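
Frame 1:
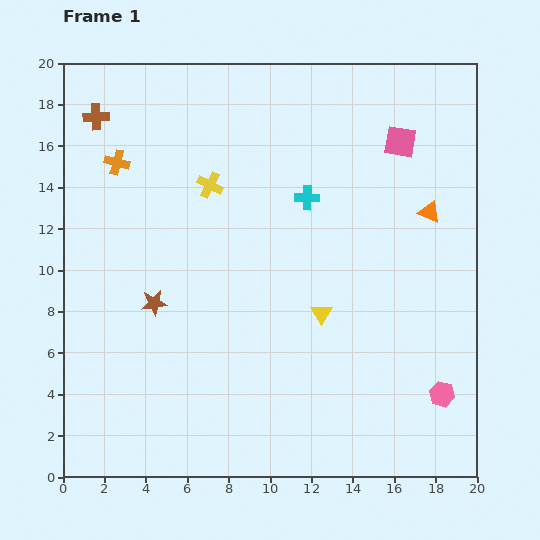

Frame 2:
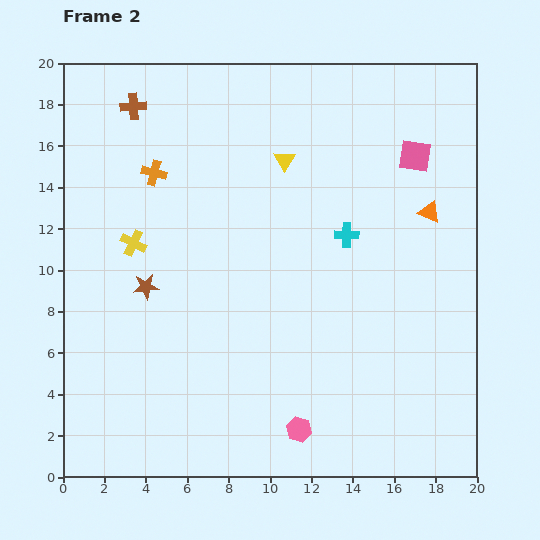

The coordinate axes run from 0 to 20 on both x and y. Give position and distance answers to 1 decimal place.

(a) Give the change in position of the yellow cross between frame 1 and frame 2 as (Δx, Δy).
(-3.7, -2.8)

The yellow cross was at (7.1, 14.1) in frame 1 and (3.4, 11.3) in frame 2.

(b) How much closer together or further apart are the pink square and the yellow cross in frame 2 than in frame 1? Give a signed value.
+4.8

Distance in frame 1: 9.4. Distance in frame 2: 14.2.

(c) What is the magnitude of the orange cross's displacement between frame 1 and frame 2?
1.9

The orange cross moved from (2.6, 15.2) to (4.4, 14.7), a distance of √(1.8² + 0.5²) ≈ 1.9.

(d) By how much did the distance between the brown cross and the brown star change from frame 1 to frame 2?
-0.7

Distance in frame 1: 9.4. Distance in frame 2: 8.7.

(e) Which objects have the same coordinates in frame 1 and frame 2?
the orange triangle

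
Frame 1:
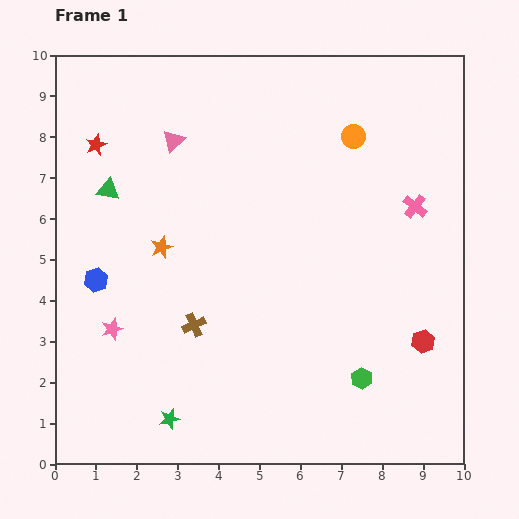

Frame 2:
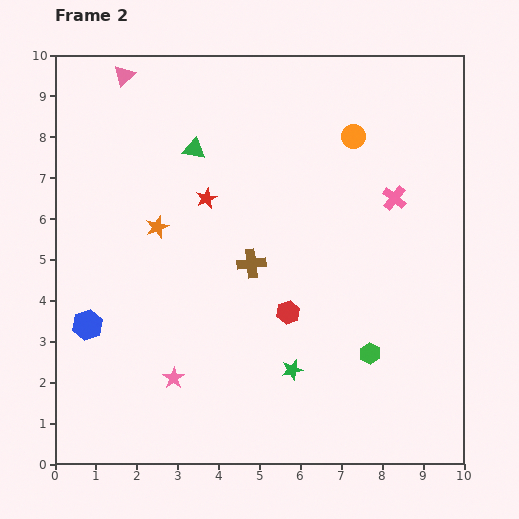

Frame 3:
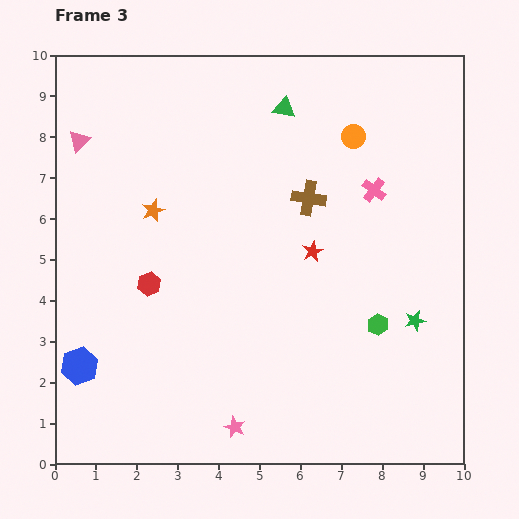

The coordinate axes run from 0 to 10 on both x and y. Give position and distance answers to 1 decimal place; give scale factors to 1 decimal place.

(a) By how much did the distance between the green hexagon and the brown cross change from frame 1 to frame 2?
-0.7

Distance in frame 1: 4.3. Distance in frame 2: 3.6.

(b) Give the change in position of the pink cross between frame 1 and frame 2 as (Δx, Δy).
(-0.5, 0.2)

The pink cross was at (8.8, 6.3) in frame 1 and (8.3, 6.5) in frame 2.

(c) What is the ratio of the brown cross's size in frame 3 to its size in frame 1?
1.4×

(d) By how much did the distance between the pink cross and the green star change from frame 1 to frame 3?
-4.5

Distance in frame 1: 7.9. Distance in frame 3: 3.4.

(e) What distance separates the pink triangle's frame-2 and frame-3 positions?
1.9

The pink triangle moved from (1.7, 9.5) to (0.6, 7.9), a distance of √(1.1² + 1.6²) ≈ 1.9.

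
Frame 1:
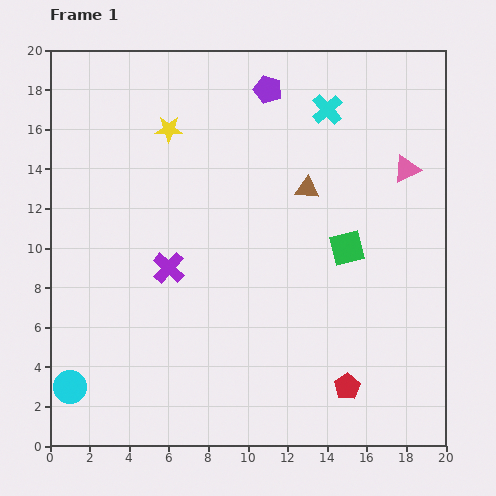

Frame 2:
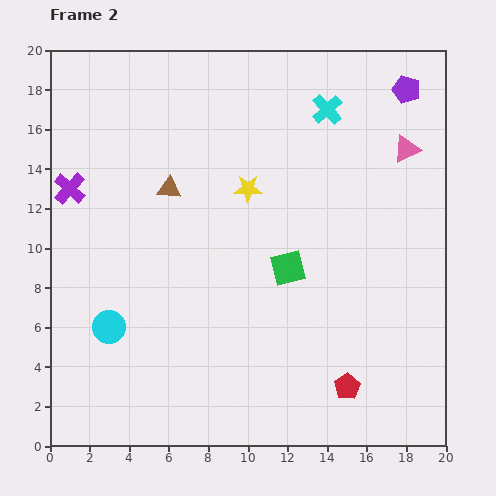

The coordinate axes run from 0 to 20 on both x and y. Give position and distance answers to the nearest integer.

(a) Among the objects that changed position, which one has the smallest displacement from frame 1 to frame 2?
the pink triangle

(moved 1)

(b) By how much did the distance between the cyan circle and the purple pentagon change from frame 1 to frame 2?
+1

Distance in frame 1: 18. Distance in frame 2: 19.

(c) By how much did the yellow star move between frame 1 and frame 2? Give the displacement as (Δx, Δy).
(4, -3)

The yellow star was at (6, 16) in frame 1 and (10, 13) in frame 2.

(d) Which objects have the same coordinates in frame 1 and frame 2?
the cyan cross, the red pentagon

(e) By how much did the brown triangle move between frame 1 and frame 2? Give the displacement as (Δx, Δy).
(-7, 0)

The brown triangle was at (13, 13) in frame 1 and (6, 13) in frame 2.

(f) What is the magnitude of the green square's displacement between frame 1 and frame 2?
3

The green square moved from (15, 10) to (12, 9), a distance of √(3² + 1²) ≈ 3.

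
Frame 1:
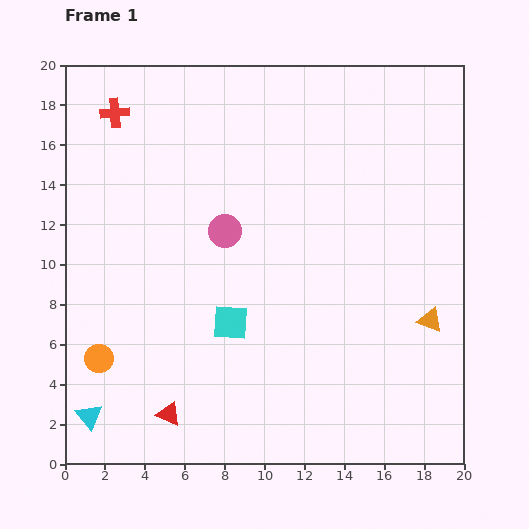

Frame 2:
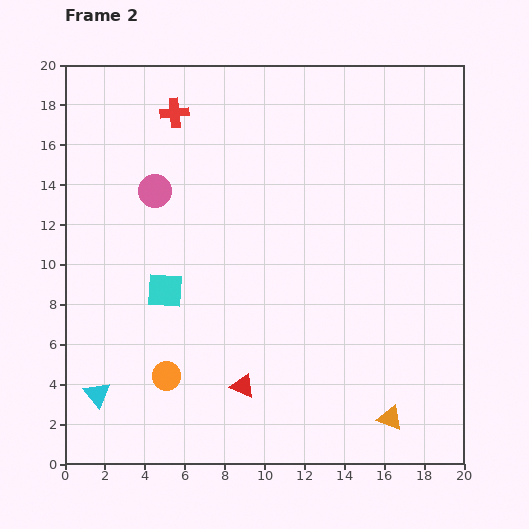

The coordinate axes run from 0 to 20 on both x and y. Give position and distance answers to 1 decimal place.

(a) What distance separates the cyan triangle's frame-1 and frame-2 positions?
1.2

The cyan triangle moved from (1.2, 2.4) to (1.6, 3.5), a distance of √(0.4² + 1.1²) ≈ 1.2.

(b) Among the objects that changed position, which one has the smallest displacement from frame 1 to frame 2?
the cyan triangle

(moved 1.2)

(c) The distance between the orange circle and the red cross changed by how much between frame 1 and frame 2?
+0.9

Distance in frame 1: 12.3. Distance in frame 2: 13.2.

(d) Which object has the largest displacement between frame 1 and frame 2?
the orange triangle

(moved 5.3; next 4.0)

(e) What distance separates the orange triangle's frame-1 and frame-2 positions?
5.3

The orange triangle moved from (18.3, 7.2) to (16.3, 2.3), a distance of √(2.0² + 4.9²) ≈ 5.3.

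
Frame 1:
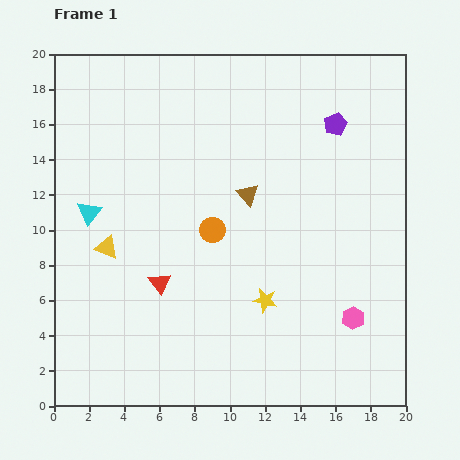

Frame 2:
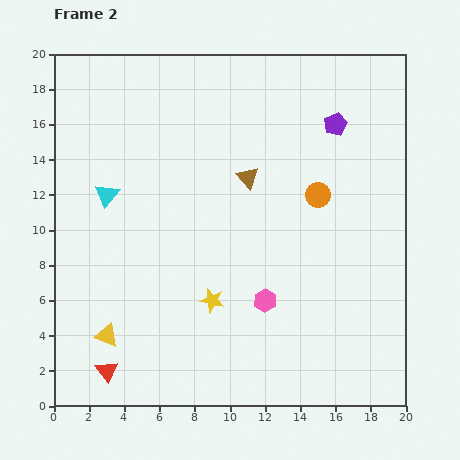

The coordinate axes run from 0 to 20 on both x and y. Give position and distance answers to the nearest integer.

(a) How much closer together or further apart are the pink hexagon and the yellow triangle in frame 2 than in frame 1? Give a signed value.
-6

Distance in frame 1: 15. Distance in frame 2: 9.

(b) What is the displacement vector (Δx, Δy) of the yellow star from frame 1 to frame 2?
(-3, 0)

The yellow star was at (12, 6) in frame 1 and (9, 6) in frame 2.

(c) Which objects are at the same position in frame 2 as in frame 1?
the purple pentagon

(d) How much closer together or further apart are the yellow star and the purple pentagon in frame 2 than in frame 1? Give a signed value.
+1

Distance in frame 1: 11. Distance in frame 2: 12.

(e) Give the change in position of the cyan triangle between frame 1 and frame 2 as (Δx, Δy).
(1, 1)

The cyan triangle was at (2, 11) in frame 1 and (3, 12) in frame 2.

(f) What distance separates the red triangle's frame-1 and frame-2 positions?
6

The red triangle moved from (6, 7) to (3, 2), a distance of √(3² + 5²) ≈ 6.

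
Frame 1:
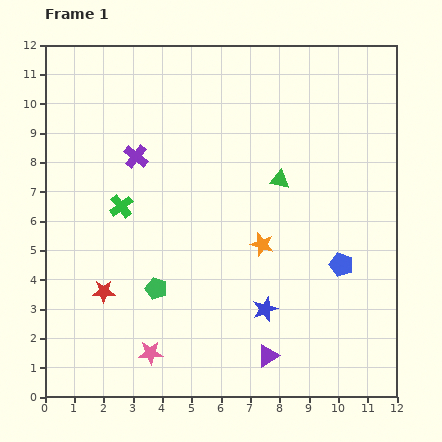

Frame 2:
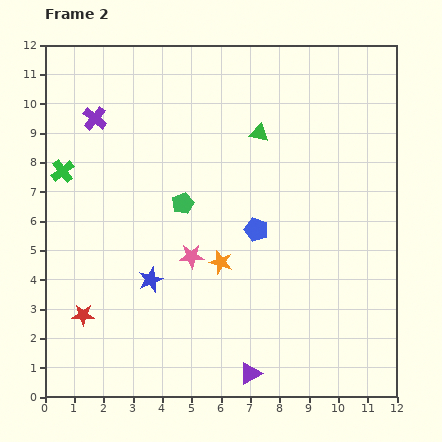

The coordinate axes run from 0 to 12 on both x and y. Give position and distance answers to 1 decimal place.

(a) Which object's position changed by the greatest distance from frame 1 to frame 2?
the blue star

(moved 4.0; next 3.6)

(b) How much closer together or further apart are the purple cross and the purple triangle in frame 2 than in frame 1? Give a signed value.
+2.0

Distance in frame 1: 8.2. Distance in frame 2: 10.2.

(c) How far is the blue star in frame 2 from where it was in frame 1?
4.0

The blue star moved from (7.5, 3.0) to (3.6, 4.0), a distance of √(3.9² + 1.0²) ≈ 4.0.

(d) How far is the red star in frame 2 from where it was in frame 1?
1.1

The red star moved from (2.0, 3.6) to (1.3, 2.8), a distance of √(0.7² + 0.8²) ≈ 1.1.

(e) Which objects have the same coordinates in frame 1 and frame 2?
none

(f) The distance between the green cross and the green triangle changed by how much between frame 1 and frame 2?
+1.3

Distance in frame 1: 5.5. Distance in frame 2: 6.8.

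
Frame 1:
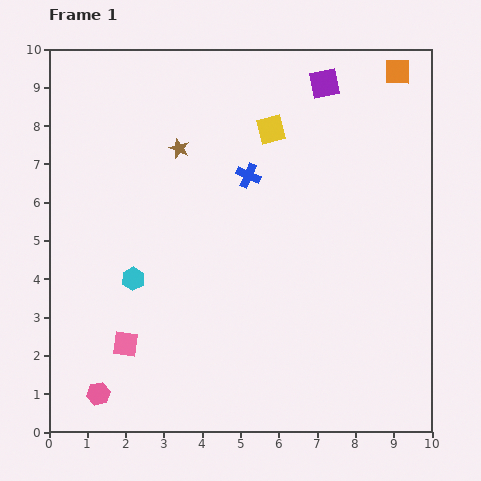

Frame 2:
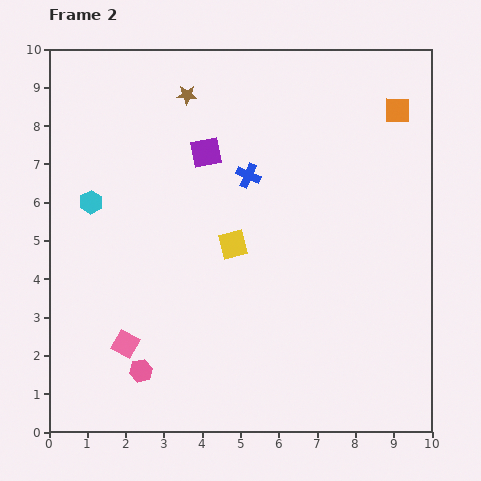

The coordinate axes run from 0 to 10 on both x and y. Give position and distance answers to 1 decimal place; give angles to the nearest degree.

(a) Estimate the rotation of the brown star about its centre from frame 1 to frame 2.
20° counter-clockwise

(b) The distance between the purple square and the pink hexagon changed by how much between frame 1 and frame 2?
-4.1

Distance in frame 1: 10.0. Distance in frame 2: 5.9.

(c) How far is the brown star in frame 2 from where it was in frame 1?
1.4

The brown star moved from (3.4, 7.4) to (3.6, 8.8), a distance of √(0.2² + 1.4²) ≈ 1.4.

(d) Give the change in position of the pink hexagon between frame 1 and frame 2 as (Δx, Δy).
(1.1, 0.6)

The pink hexagon was at (1.3, 1.0) in frame 1 and (2.4, 1.6) in frame 2.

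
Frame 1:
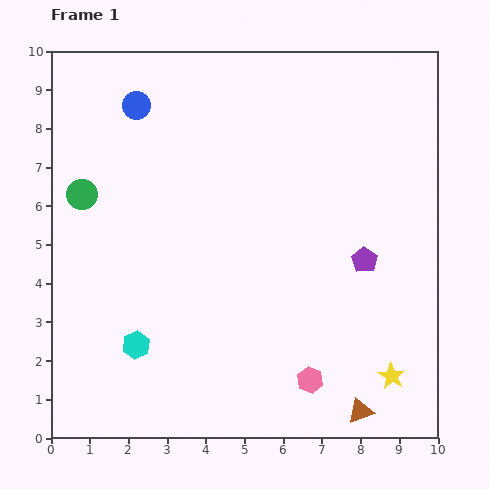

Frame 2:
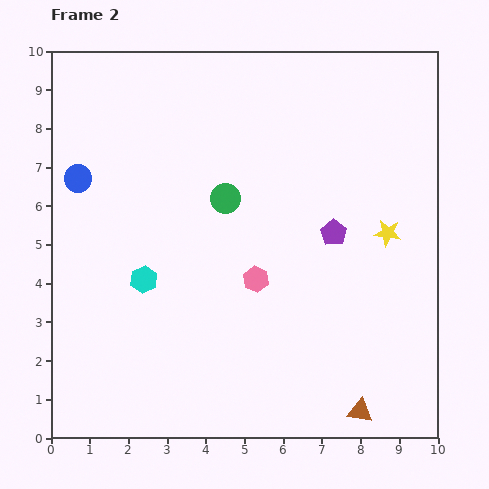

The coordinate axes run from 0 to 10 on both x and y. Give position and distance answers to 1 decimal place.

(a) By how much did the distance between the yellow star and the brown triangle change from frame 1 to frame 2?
+3.5

Distance in frame 1: 1.2. Distance in frame 2: 4.7.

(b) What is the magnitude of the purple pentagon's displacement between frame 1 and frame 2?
1.1

The purple pentagon moved from (8.1, 4.6) to (7.3, 5.3), a distance of √(0.8² + 0.7²) ≈ 1.1.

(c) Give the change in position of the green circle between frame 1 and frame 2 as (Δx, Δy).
(3.7, -0.1)

The green circle was at (0.8, 6.3) in frame 1 and (4.5, 6.2) in frame 2.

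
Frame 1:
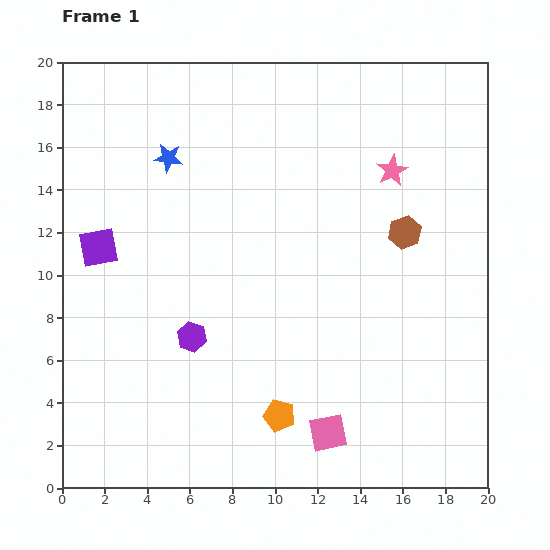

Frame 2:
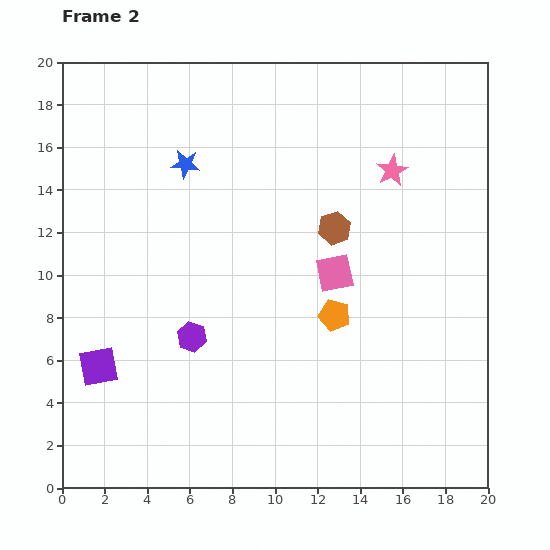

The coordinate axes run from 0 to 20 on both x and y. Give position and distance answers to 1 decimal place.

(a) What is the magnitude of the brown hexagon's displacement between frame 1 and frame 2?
3.3

The brown hexagon moved from (16.1, 12.0) to (12.8, 12.2), a distance of √(3.3² + 0.2²) ≈ 3.3.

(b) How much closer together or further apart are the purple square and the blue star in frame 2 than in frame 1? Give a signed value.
+5.0

Distance in frame 1: 5.3. Distance in frame 2: 10.3.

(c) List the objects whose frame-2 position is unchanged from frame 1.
the purple hexagon, the pink star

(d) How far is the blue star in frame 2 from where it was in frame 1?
0.9

The blue star moved from (5.0, 15.5) to (5.8, 15.2), a distance of √(0.8² + 0.3²) ≈ 0.9.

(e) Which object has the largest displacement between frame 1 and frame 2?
the pink square

(moved 7.5; next 5.6)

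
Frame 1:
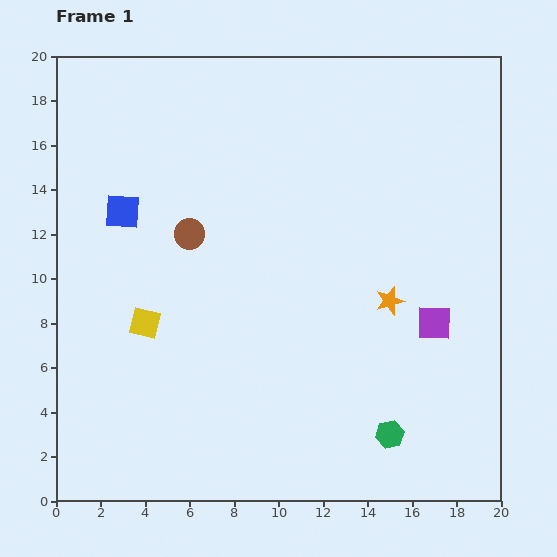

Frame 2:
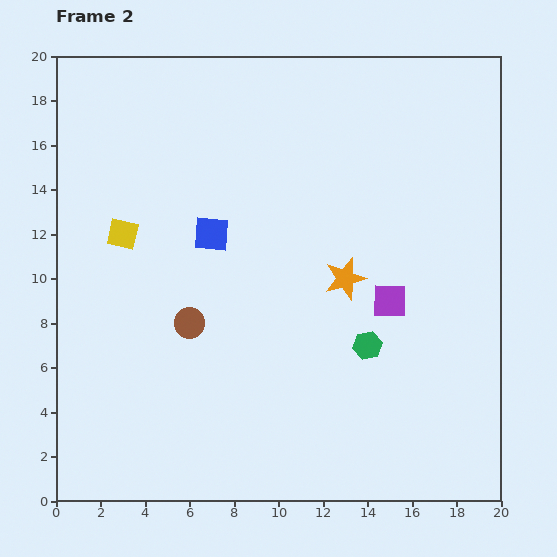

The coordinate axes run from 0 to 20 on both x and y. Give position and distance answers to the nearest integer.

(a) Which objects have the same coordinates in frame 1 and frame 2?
none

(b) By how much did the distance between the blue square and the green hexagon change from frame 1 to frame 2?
-7

Distance in frame 1: 16. Distance in frame 2: 9.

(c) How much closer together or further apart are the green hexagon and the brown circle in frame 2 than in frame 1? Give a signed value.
-5

Distance in frame 1: 13. Distance in frame 2: 8.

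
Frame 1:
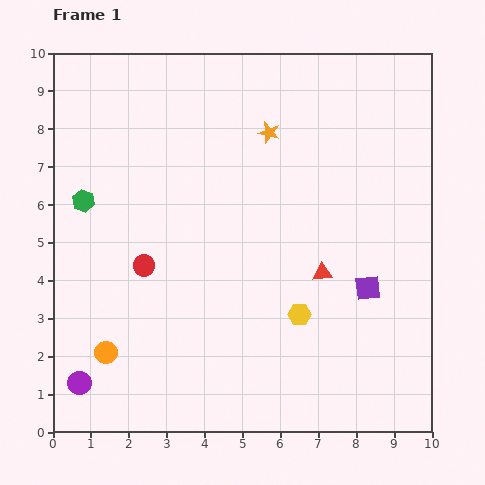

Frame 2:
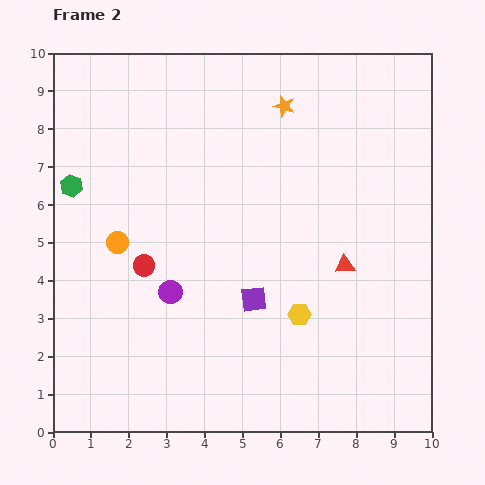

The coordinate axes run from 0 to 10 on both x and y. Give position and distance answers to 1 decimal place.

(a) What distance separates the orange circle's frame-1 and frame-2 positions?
2.9

The orange circle moved from (1.4, 2.1) to (1.7, 5.0), a distance of √(0.3² + 2.9²) ≈ 2.9.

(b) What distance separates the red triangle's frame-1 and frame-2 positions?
0.6

The red triangle moved from (7.1, 4.2) to (7.7, 4.4), a distance of √(0.6² + 0.2²) ≈ 0.6.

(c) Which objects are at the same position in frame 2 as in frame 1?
the red circle, the yellow hexagon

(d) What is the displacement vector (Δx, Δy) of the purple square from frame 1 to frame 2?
(-3.0, -0.3)

The purple square was at (8.3, 3.8) in frame 1 and (5.3, 3.5) in frame 2.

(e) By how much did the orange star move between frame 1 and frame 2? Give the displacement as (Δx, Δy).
(0.4, 0.7)

The orange star was at (5.7, 7.9) in frame 1 and (6.1, 8.6) in frame 2.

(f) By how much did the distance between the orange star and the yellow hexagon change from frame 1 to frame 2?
+0.6

Distance in frame 1: 4.9. Distance in frame 2: 5.5.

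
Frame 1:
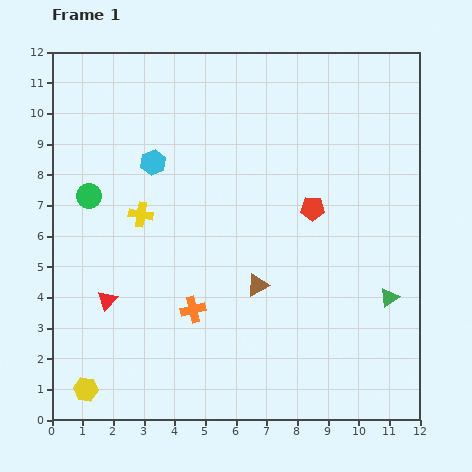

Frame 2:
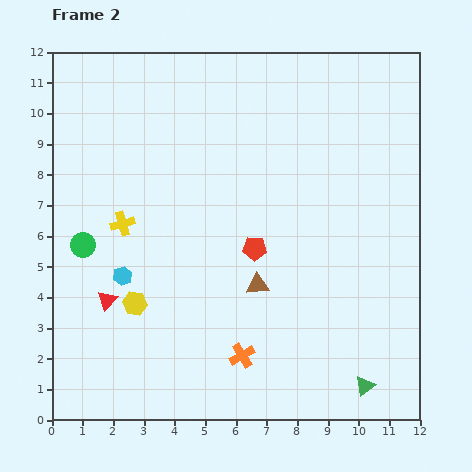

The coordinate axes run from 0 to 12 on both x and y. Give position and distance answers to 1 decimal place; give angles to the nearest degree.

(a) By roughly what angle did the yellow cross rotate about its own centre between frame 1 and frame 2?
26° counter-clockwise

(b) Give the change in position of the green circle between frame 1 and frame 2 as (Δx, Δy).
(-0.2, -1.6)

The green circle was at (1.2, 7.3) in frame 1 and (1.0, 5.7) in frame 2.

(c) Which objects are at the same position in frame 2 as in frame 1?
the red triangle, the brown triangle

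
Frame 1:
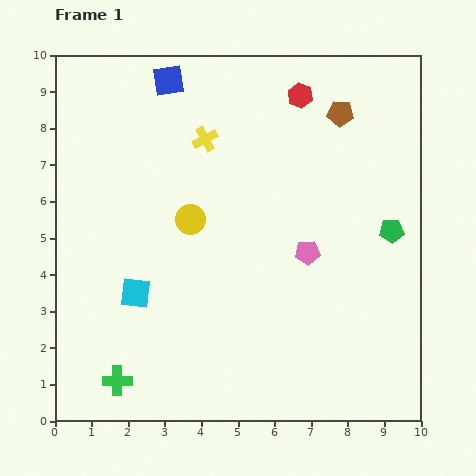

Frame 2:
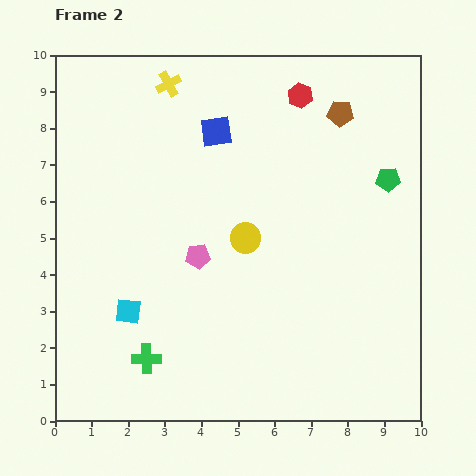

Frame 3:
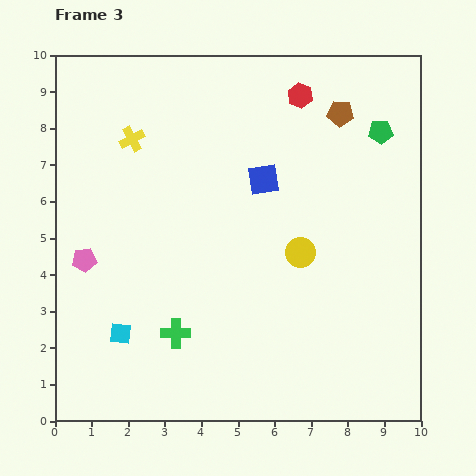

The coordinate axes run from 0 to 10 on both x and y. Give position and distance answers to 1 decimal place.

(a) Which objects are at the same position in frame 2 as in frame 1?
the brown pentagon, the red hexagon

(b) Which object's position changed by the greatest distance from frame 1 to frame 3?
the pink pentagon

(moved 6.1; next 3.7)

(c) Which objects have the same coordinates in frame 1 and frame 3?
the brown pentagon, the red hexagon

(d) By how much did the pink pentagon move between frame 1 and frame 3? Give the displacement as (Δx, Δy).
(-6.1, -0.2)

The pink pentagon was at (6.9, 4.6) in frame 1 and (0.8, 4.4) in frame 3.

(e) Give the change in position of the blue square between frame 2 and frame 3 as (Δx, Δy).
(1.3, -1.3)

The blue square was at (4.4, 7.9) in frame 2 and (5.7, 6.6) in frame 3.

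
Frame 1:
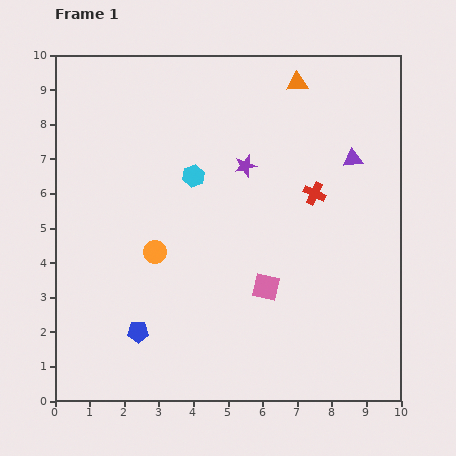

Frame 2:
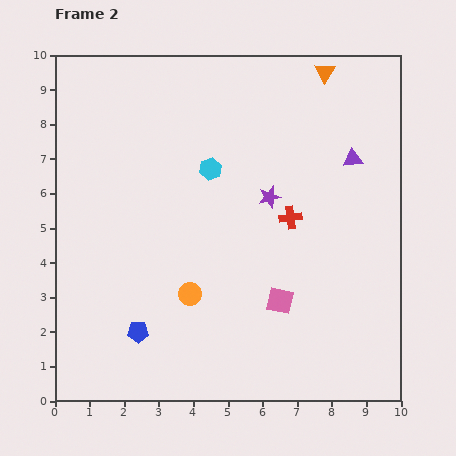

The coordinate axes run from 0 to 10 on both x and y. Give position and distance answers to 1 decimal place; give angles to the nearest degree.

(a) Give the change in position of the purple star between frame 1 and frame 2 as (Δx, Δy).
(0.7, -0.9)

The purple star was at (5.5, 6.8) in frame 1 and (6.2, 5.9) in frame 2.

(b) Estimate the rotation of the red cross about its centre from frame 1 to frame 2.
35° counter-clockwise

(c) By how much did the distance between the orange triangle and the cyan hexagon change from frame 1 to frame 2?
+0.3

Distance in frame 1: 4.0. Distance in frame 2: 4.3.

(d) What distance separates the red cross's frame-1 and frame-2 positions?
1.0

The red cross moved from (7.5, 6.0) to (6.8, 5.3), a distance of √(0.7² + 0.7²) ≈ 1.0.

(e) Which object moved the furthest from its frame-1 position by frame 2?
the orange circle

(moved 1.6; next 1.1)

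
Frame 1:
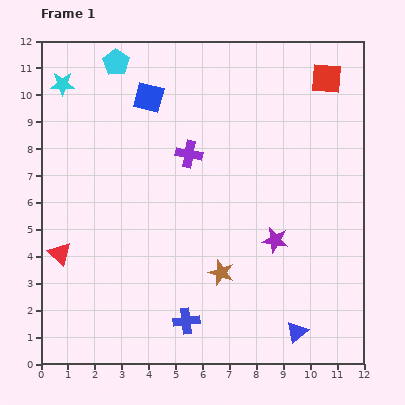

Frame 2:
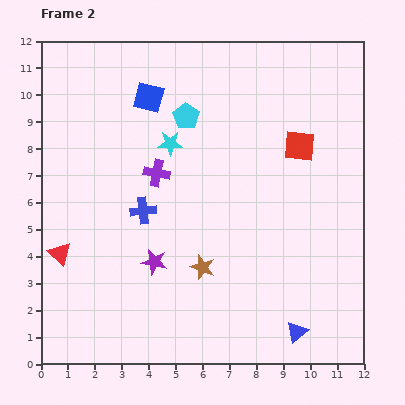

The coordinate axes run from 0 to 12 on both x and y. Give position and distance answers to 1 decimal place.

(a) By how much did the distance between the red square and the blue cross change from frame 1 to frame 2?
-4.1

Distance in frame 1: 10.4. Distance in frame 2: 6.3.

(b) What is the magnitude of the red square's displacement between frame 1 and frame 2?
2.7

The red square moved from (10.6, 10.6) to (9.6, 8.1), a distance of √(1.0² + 2.5²) ≈ 2.7.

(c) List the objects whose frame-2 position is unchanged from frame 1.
the blue square, the red triangle, the blue triangle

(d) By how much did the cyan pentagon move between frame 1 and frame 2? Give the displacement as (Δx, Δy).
(2.6, -2.0)

The cyan pentagon was at (2.8, 11.2) in frame 1 and (5.4, 9.2) in frame 2.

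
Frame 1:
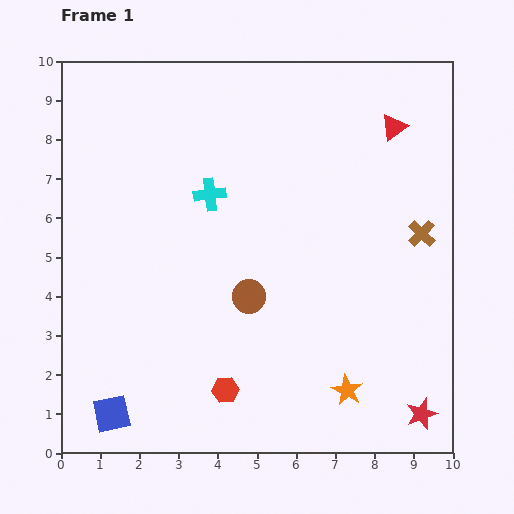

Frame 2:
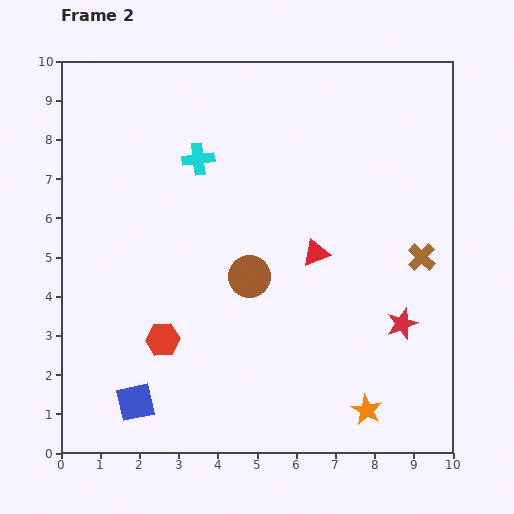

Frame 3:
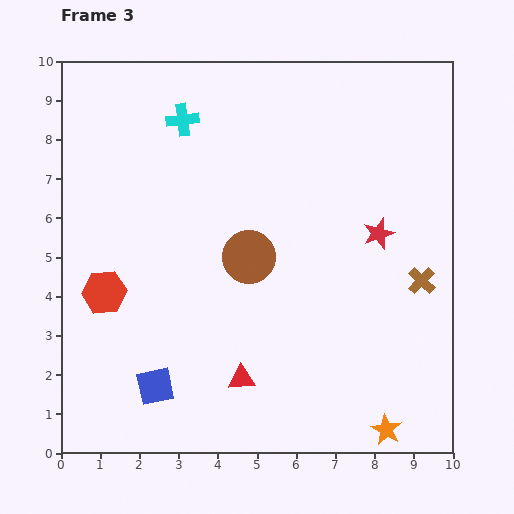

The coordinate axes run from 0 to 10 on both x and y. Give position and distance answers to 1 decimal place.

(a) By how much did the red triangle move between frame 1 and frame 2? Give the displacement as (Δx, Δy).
(-2.0, -3.2)

The red triangle was at (8.5, 8.3) in frame 1 and (6.5, 5.1) in frame 2.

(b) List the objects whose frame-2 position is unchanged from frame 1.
none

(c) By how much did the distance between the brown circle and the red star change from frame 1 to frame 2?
-1.2

Distance in frame 1: 5.3. Distance in frame 2: 4.1.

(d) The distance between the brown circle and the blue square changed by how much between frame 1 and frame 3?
-0.5

Distance in frame 1: 4.6. Distance in frame 3: 4.1.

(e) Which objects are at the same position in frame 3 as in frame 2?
none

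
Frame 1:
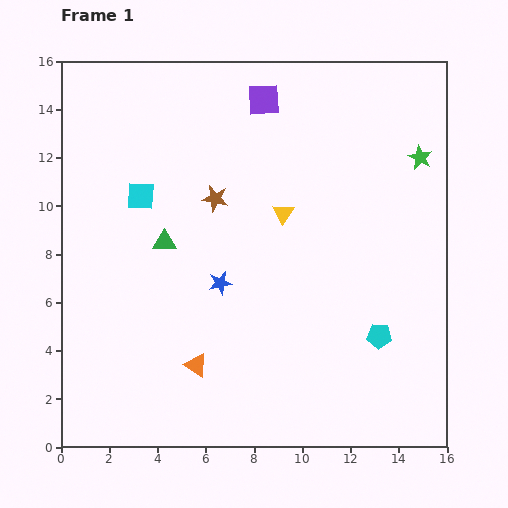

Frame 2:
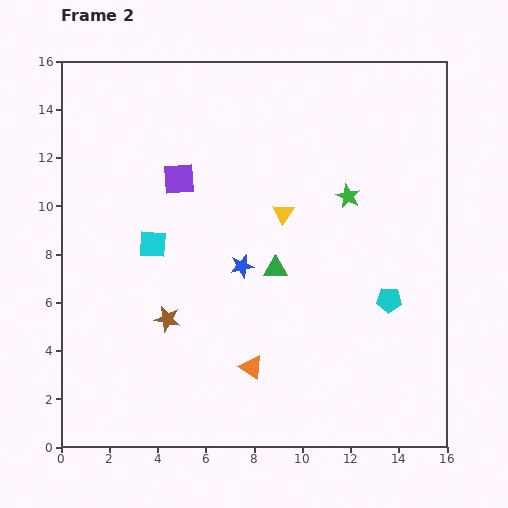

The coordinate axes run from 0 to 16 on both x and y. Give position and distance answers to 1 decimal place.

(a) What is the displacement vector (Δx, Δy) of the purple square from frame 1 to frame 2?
(-3.5, -3.3)

The purple square was at (8.4, 14.4) in frame 1 and (4.9, 11.1) in frame 2.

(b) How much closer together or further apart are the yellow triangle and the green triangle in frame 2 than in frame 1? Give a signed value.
-2.7

Distance in frame 1: 5.0. Distance in frame 2: 2.3.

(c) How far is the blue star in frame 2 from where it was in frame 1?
1.1

The blue star moved from (6.6, 6.8) to (7.5, 7.5), a distance of √(0.9² + 0.7²) ≈ 1.1.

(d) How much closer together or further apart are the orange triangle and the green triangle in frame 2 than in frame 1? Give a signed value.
-1.1

Distance in frame 1: 5.3. Distance in frame 2: 4.2.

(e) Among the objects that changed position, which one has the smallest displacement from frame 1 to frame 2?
the blue star

(moved 1.1)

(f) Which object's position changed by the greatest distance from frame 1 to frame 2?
the brown star

(moved 5.4; next 4.8)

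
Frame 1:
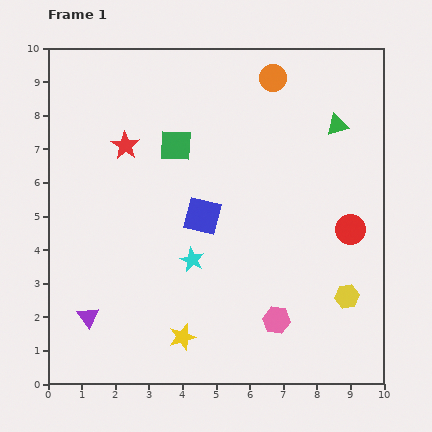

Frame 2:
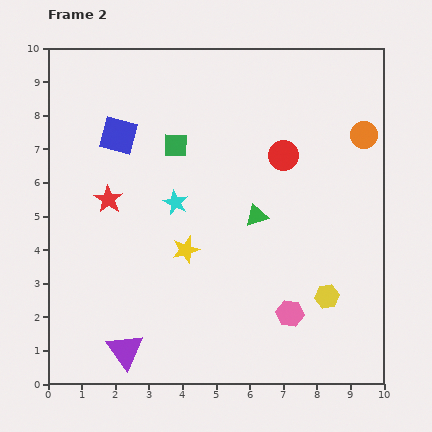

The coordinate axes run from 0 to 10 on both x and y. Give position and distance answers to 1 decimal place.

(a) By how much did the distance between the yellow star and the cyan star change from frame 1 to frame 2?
-0.9

Distance in frame 1: 2.3. Distance in frame 2: 1.4.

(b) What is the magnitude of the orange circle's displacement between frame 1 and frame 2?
3.2

The orange circle moved from (6.7, 9.1) to (9.4, 7.4), a distance of √(2.7² + 1.7²) ≈ 3.2.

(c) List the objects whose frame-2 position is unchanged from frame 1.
the green square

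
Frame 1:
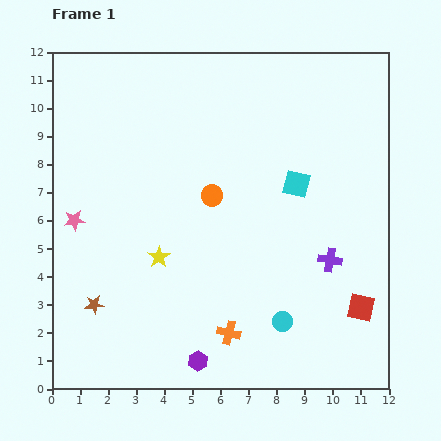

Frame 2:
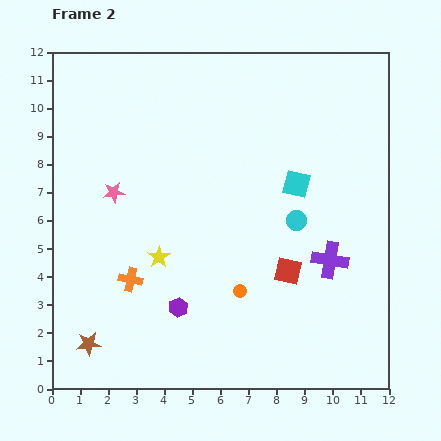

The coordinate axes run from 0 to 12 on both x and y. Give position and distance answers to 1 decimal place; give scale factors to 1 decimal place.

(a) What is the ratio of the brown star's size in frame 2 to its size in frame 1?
1.3×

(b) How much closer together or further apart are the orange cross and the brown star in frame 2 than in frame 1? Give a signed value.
-2.2

Distance in frame 1: 4.9. Distance in frame 2: 2.7.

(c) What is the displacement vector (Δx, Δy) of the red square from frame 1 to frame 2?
(-2.6, 1.3)

The red square was at (11.0, 2.9) in frame 1 and (8.4, 4.2) in frame 2.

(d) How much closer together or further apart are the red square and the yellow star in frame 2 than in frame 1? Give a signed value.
-2.8

Distance in frame 1: 7.4. Distance in frame 2: 4.6.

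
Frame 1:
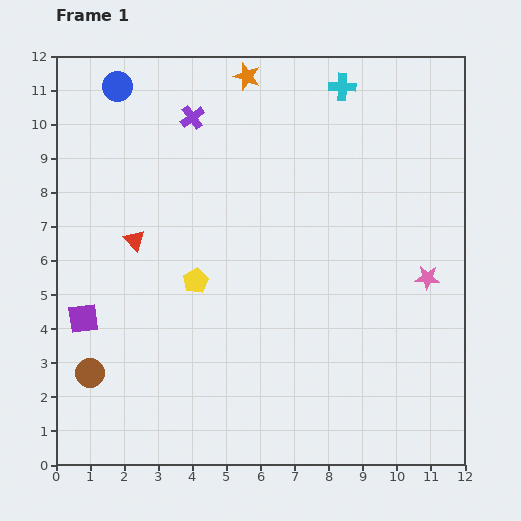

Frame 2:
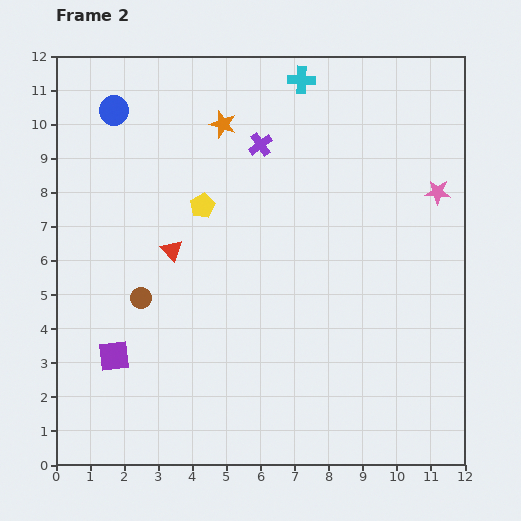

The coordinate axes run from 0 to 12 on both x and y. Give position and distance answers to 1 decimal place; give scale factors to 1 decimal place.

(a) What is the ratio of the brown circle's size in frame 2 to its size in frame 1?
0.7×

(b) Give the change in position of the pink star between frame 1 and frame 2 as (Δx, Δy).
(0.3, 2.5)

The pink star was at (10.9, 5.5) in frame 1 and (11.2, 8.0) in frame 2.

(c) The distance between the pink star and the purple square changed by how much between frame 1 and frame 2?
+0.4

Distance in frame 1: 10.2. Distance in frame 2: 10.6.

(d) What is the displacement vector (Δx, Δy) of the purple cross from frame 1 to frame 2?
(2.0, -0.8)

The purple cross was at (4.0, 10.2) in frame 1 and (6.0, 9.4) in frame 2.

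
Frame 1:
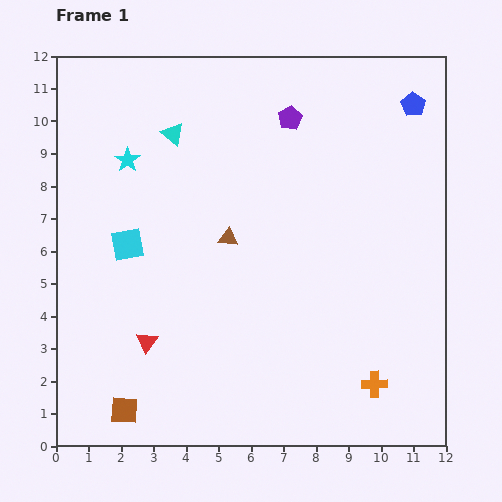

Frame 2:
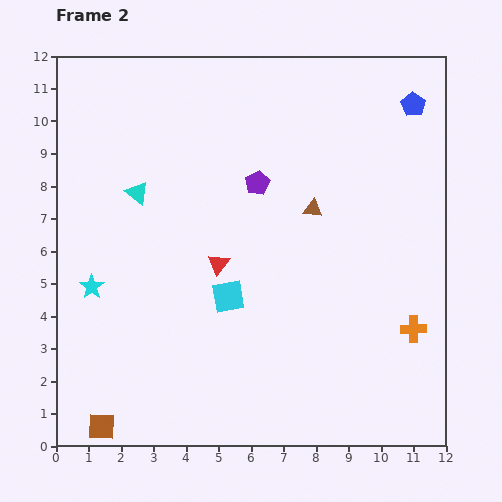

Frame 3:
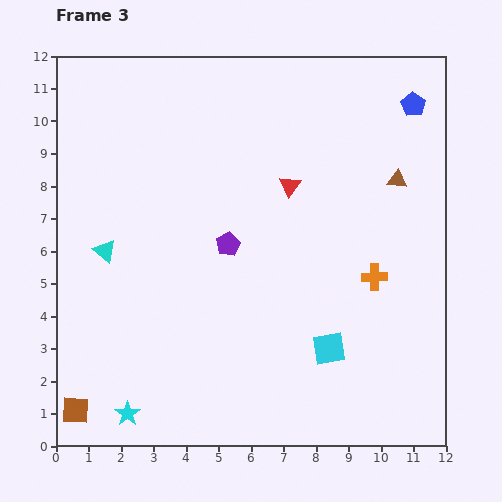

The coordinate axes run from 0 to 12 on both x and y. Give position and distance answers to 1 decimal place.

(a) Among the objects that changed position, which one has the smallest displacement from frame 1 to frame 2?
the brown square

(moved 0.9)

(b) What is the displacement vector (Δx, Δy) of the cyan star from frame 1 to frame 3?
(0.0, -7.8)

The cyan star was at (2.2, 8.8) in frame 1 and (2.2, 1.0) in frame 3.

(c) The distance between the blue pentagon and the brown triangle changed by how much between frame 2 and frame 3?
-2.1

Distance in frame 2: 4.5. Distance in frame 3: 2.4.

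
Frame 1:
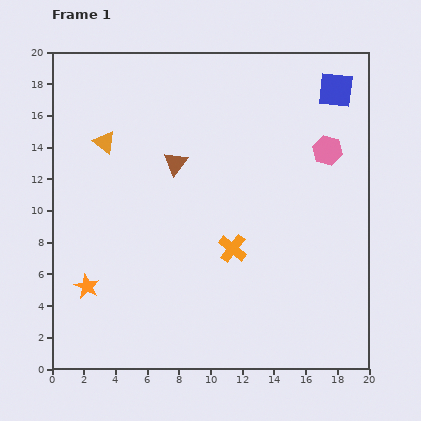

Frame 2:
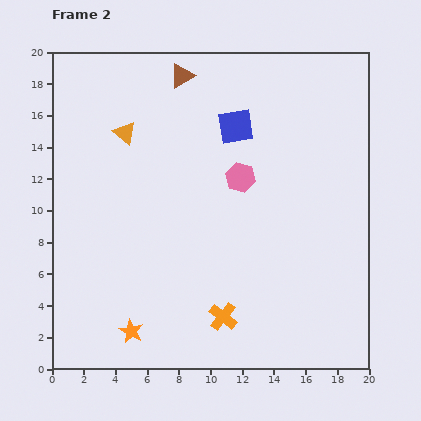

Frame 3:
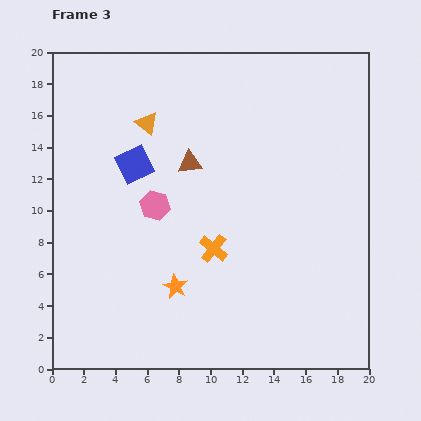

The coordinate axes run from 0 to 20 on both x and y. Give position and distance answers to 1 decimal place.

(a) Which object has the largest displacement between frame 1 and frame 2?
the blue square

(moved 6.7; next 5.8)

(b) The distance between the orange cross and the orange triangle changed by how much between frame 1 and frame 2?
+2.7

Distance in frame 1: 10.5. Distance in frame 2: 13.2.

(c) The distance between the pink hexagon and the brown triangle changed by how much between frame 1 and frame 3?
-6.1

Distance in frame 1: 9.6. Distance in frame 3: 3.5.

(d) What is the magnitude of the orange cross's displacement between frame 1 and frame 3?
1.2

The orange cross moved from (11.4, 7.6) to (10.2, 7.6), a distance of √(1.2² + 0.0²) ≈ 1.2.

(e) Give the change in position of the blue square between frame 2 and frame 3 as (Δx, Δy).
(-6.4, -2.4)

The blue square was at (11.6, 15.3) in frame 2 and (5.2, 12.9) in frame 3.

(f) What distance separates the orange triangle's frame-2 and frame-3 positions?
1.5

The orange triangle moved from (4.6, 14.9) to (6.0, 15.5), a distance of √(1.4² + 0.6²) ≈ 1.5.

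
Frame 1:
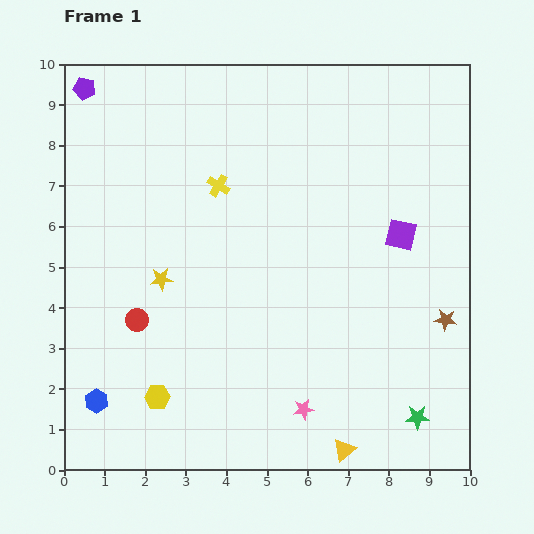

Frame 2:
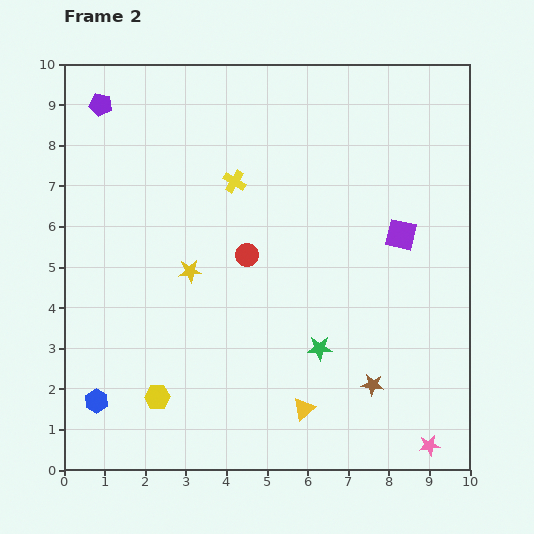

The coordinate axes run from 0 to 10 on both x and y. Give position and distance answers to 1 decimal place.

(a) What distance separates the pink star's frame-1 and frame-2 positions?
3.2

The pink star moved from (5.9, 1.5) to (9.0, 0.6), a distance of √(3.1² + 0.9²) ≈ 3.2.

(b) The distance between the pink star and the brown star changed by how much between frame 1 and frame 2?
-2.0

Distance in frame 1: 4.1. Distance in frame 2: 2.1.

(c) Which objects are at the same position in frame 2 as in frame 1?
the purple square, the yellow hexagon, the blue hexagon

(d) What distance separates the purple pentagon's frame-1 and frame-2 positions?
0.6

The purple pentagon moved from (0.5, 9.4) to (0.9, 9.0), a distance of √(0.4² + 0.4²) ≈ 0.6.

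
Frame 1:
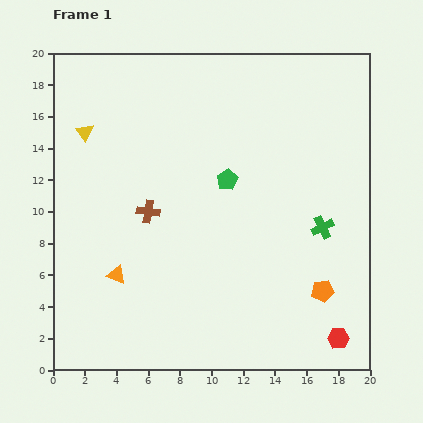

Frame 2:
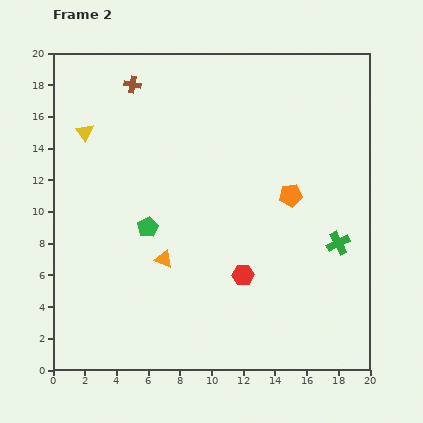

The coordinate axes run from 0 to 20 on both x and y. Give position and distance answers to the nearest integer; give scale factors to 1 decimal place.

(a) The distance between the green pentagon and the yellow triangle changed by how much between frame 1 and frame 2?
-2

Distance in frame 1: 9. Distance in frame 2: 7.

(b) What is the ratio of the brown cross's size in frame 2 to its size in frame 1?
0.7×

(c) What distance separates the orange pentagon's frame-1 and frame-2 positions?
6

The orange pentagon moved from (17, 5) to (15, 11), a distance of √(2² + 6²) ≈ 6.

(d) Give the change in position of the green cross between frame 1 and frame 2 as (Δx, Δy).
(1, -1)

The green cross was at (17, 9) in frame 1 and (18, 8) in frame 2.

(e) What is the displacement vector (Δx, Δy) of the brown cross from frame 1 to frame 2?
(-1, 8)

The brown cross was at (6, 10) in frame 1 and (5, 18) in frame 2.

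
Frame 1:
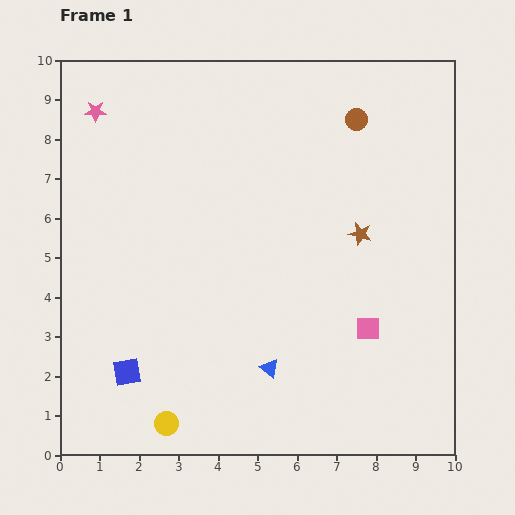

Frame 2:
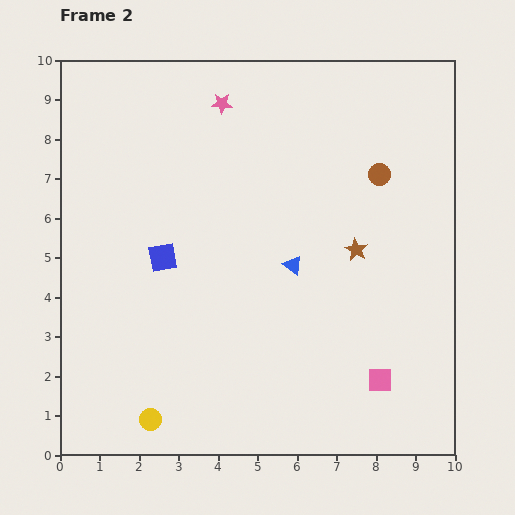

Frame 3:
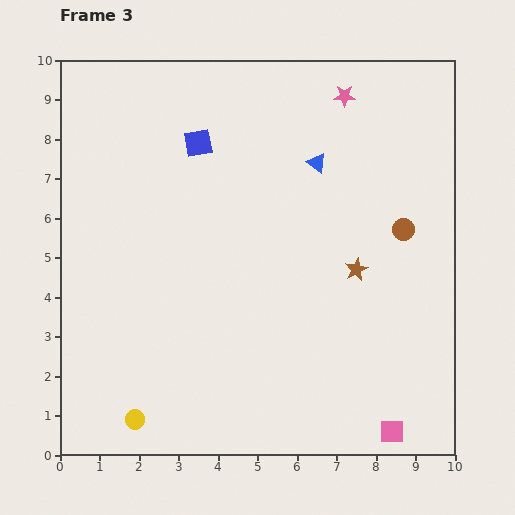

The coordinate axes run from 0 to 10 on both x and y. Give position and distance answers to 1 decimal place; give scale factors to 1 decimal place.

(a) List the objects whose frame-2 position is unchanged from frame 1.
none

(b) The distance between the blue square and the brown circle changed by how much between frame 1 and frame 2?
-2.7

Distance in frame 1: 8.6. Distance in frame 2: 5.9.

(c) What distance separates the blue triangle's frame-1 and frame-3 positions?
5.3

The blue triangle moved from (5.3, 2.2) to (6.5, 7.4), a distance of √(1.2² + 5.2²) ≈ 5.3.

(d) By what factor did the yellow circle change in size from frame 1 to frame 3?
0.8×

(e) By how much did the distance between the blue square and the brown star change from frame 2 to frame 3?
+0.2

Distance in frame 2: 4.9. Distance in frame 3: 5.1.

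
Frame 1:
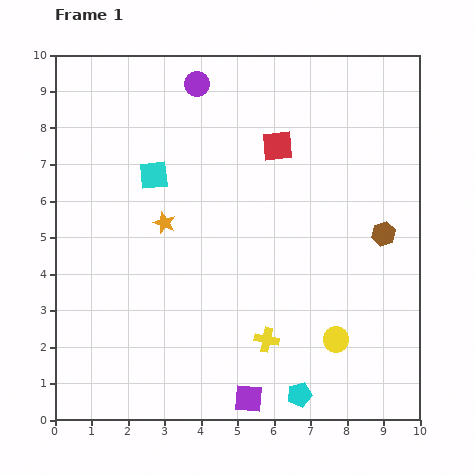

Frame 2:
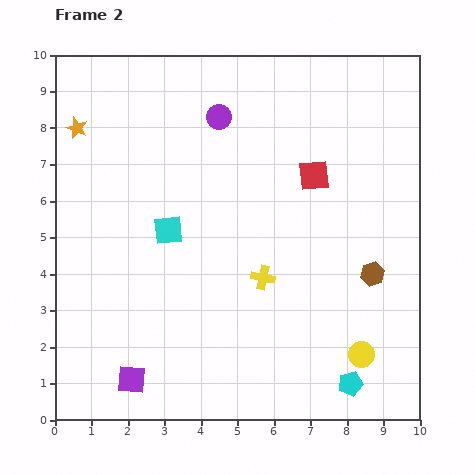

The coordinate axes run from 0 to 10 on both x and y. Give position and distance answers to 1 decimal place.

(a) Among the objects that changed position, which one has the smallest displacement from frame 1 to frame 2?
the yellow circle

(moved 0.8)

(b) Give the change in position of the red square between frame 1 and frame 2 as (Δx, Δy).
(1.0, -0.8)

The red square was at (6.1, 7.5) in frame 1 and (7.1, 6.7) in frame 2.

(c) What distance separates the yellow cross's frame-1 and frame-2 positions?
1.7

The yellow cross moved from (5.8, 2.2) to (5.7, 3.9), a distance of √(0.1² + 1.7²) ≈ 1.7.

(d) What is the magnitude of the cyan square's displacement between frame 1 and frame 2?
1.6

The cyan square moved from (2.7, 6.7) to (3.1, 5.2), a distance of √(0.4² + 1.5²) ≈ 1.6.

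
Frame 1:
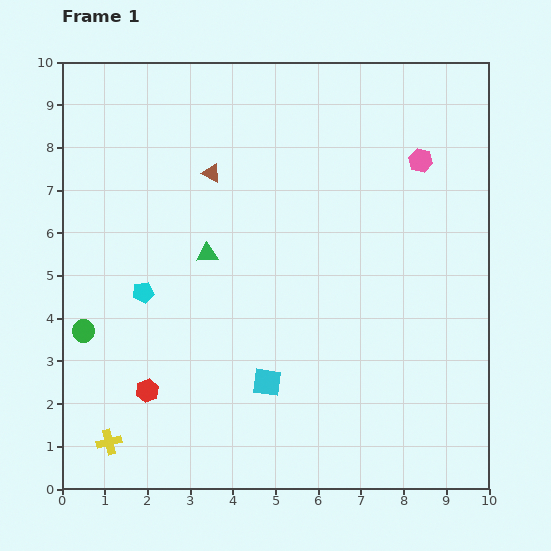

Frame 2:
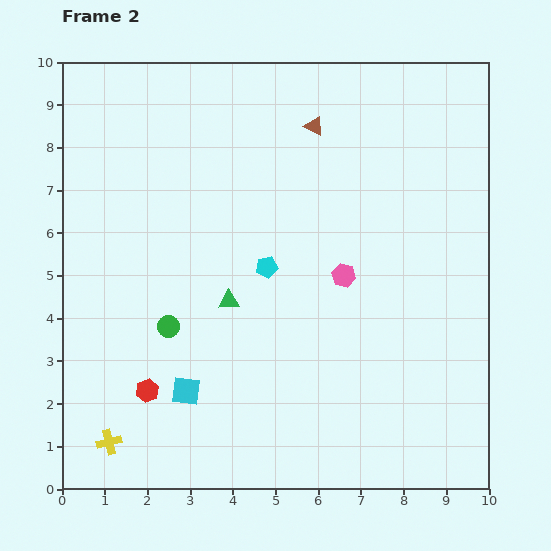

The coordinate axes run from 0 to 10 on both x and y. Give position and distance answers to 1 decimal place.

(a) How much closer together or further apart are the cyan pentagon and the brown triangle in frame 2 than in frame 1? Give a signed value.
+0.3

Distance in frame 1: 3.2. Distance in frame 2: 3.5.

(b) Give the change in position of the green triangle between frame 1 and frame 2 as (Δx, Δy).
(0.5, -1.1)

The green triangle was at (3.4, 5.5) in frame 1 and (3.9, 4.4) in frame 2.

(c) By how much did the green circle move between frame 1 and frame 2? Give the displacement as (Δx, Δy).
(2.0, 0.1)

The green circle was at (0.5, 3.7) in frame 1 and (2.5, 3.8) in frame 2.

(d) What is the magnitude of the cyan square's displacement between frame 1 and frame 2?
1.9

The cyan square moved from (4.8, 2.5) to (2.9, 2.3), a distance of √(1.9² + 0.2²) ≈ 1.9.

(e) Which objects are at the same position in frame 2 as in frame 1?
the red hexagon, the yellow cross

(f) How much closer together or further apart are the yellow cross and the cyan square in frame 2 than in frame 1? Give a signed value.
-1.8

Distance in frame 1: 4.0. Distance in frame 2: 2.2.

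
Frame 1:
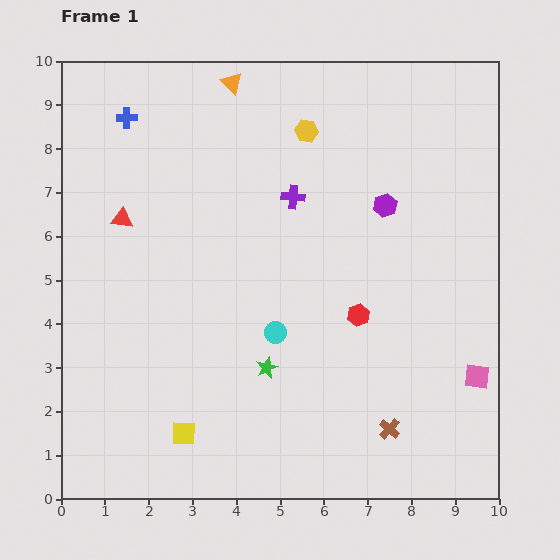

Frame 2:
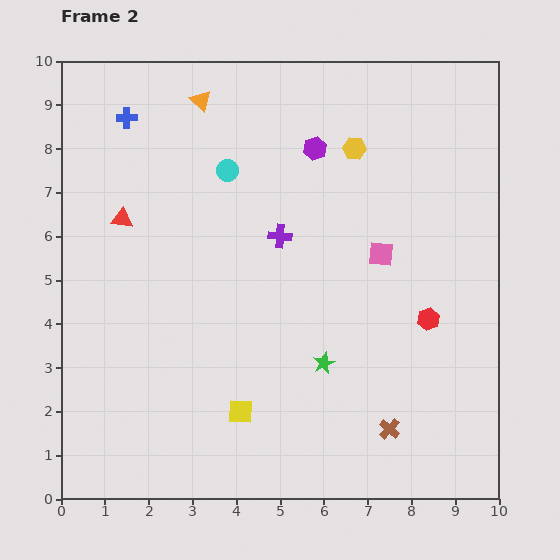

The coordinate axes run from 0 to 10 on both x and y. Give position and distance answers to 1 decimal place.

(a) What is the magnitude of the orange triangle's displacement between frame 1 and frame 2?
0.8

The orange triangle moved from (3.9, 9.5) to (3.2, 9.1), a distance of √(0.7² + 0.4²) ≈ 0.8.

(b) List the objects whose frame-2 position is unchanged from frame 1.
the brown cross, the blue cross, the red triangle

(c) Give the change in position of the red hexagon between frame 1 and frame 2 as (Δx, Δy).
(1.6, -0.1)

The red hexagon was at (6.8, 4.2) in frame 1 and (8.4, 4.1) in frame 2.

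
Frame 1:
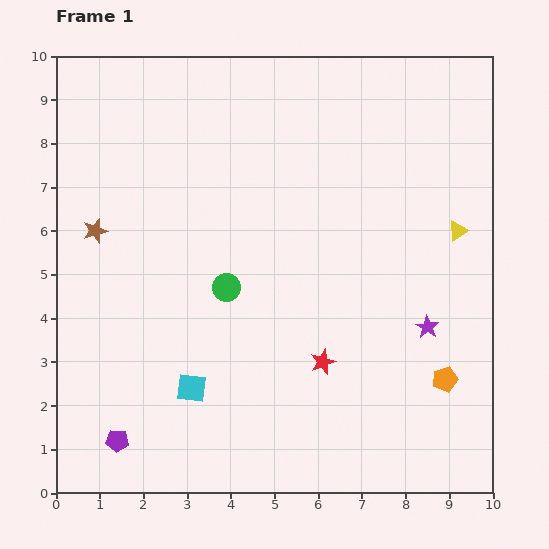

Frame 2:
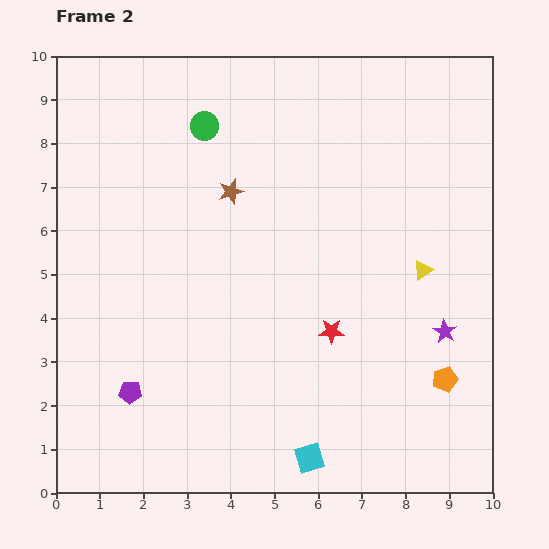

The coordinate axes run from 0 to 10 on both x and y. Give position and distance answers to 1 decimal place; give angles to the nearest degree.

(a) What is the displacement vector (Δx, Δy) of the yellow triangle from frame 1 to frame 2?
(-0.8, -0.9)

The yellow triangle was at (9.2, 6.0) in frame 1 and (8.4, 5.1) in frame 2.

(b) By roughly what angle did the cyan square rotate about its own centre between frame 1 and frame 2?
25° counter-clockwise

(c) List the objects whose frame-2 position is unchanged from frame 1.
the orange pentagon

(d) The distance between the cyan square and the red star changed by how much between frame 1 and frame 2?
-0.2

Distance in frame 1: 3.1. Distance in frame 2: 2.9.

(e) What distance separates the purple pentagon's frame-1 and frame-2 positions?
1.1

The purple pentagon moved from (1.4, 1.2) to (1.7, 2.3), a distance of √(0.3² + 1.1²) ≈ 1.1.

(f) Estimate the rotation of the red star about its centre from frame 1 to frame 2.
21° clockwise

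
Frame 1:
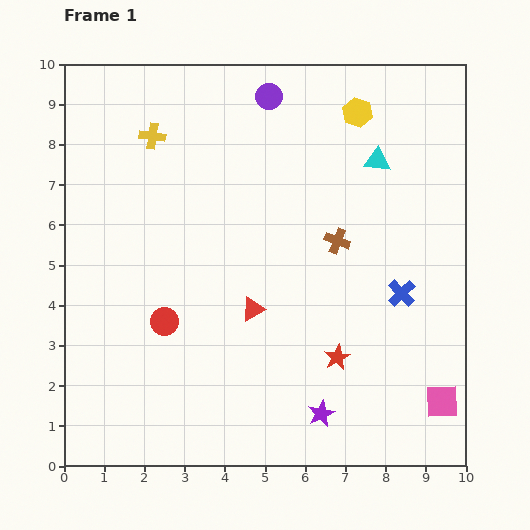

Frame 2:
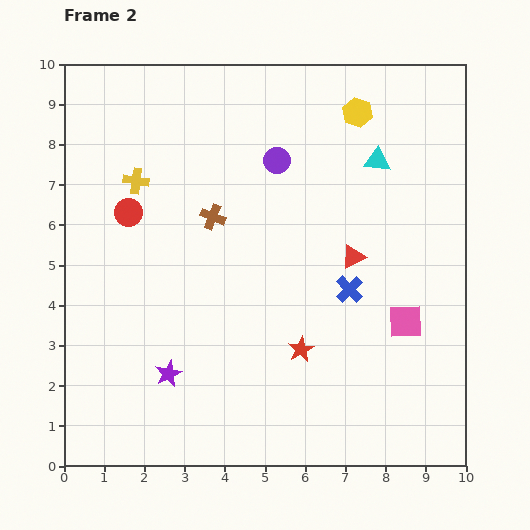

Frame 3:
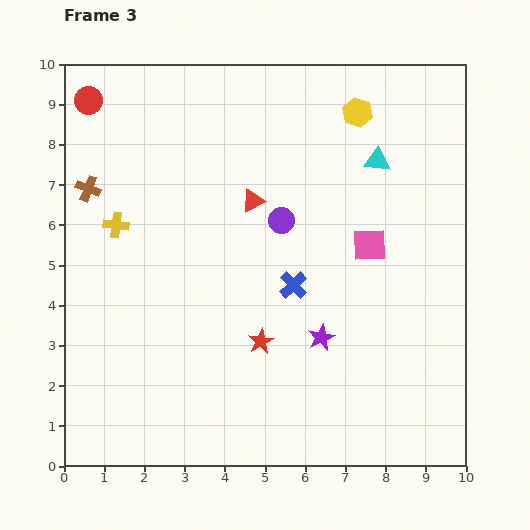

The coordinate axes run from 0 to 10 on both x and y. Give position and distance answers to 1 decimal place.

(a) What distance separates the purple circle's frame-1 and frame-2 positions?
1.6

The purple circle moved from (5.1, 9.2) to (5.3, 7.6), a distance of √(0.2² + 1.6²) ≈ 1.6.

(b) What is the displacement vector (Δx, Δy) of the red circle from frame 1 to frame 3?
(-1.9, 5.5)

The red circle was at (2.5, 3.6) in frame 1 and (0.6, 9.1) in frame 3.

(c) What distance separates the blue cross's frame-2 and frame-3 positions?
1.4

The blue cross moved from (7.1, 4.4) to (5.7, 4.5), a distance of √(1.4² + 0.1²) ≈ 1.4.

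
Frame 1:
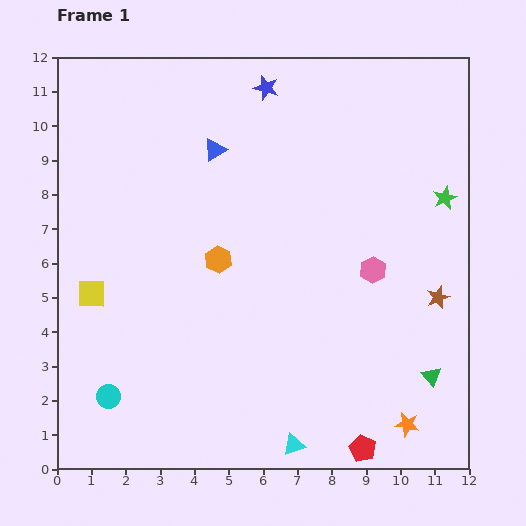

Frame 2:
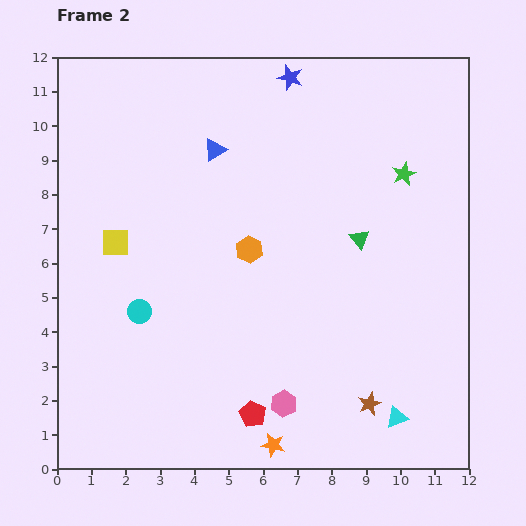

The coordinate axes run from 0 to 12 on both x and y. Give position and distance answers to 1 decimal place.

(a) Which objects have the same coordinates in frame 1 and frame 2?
the blue triangle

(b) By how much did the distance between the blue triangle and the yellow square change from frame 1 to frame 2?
-1.5

Distance in frame 1: 5.5. Distance in frame 2: 4.0.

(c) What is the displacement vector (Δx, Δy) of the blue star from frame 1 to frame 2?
(0.7, 0.3)

The blue star was at (6.1, 11.1) in frame 1 and (6.8, 11.4) in frame 2.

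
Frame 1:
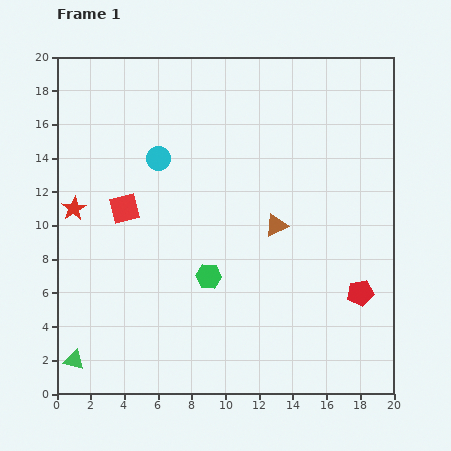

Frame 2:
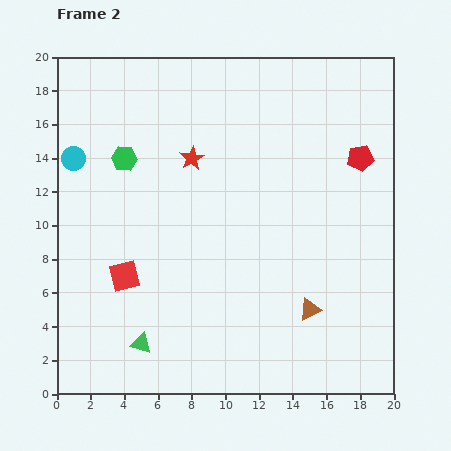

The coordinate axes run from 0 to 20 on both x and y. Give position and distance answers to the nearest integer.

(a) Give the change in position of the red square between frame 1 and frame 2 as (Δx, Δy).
(0, -4)

The red square was at (4, 11) in frame 1 and (4, 7) in frame 2.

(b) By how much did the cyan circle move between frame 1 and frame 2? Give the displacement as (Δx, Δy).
(-5, 0)

The cyan circle was at (6, 14) in frame 1 and (1, 14) in frame 2.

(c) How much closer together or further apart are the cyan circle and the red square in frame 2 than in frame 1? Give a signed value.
+4

Distance in frame 1: 4. Distance in frame 2: 8.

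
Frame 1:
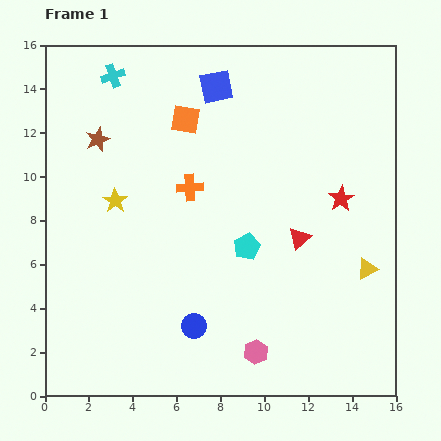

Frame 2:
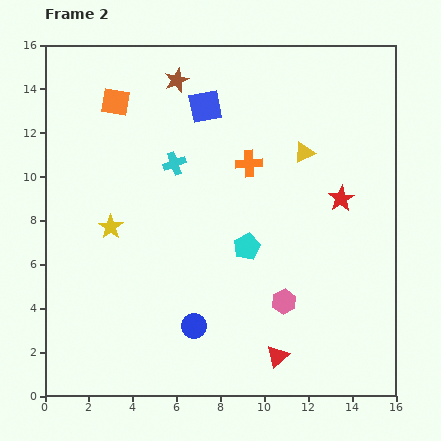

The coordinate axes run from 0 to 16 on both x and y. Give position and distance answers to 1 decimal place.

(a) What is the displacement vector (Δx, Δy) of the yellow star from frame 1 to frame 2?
(-0.2, -1.2)

The yellow star was at (3.2, 8.9) in frame 1 and (3.0, 7.7) in frame 2.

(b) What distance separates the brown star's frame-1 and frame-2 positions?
4.5

The brown star moved from (2.4, 11.7) to (6.0, 14.4), a distance of √(3.6² + 2.7²) ≈ 4.5.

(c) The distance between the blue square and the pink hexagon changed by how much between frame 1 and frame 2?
-2.6

Distance in frame 1: 12.2. Distance in frame 2: 9.6.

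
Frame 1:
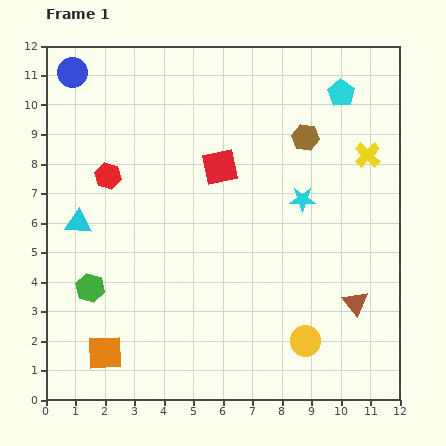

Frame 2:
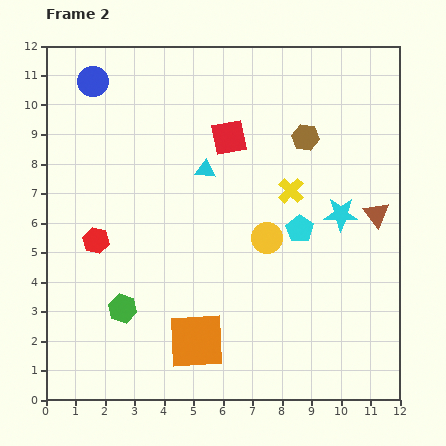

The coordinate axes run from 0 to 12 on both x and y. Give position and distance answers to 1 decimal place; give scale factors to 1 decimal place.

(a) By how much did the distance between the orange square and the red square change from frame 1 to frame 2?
-0.4

Distance in frame 1: 7.4. Distance in frame 2: 7.0.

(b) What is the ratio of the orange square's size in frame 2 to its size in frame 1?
1.6×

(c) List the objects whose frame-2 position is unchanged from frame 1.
the brown hexagon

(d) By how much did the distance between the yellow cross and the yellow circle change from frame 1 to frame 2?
-4.8

Distance in frame 1: 6.6. Distance in frame 2: 1.8.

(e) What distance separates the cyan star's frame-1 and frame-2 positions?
1.4

The cyan star moved from (8.7, 6.8) to (10.0, 6.3), a distance of √(1.3² + 0.5²) ≈ 1.4.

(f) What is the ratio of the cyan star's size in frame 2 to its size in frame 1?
1.3×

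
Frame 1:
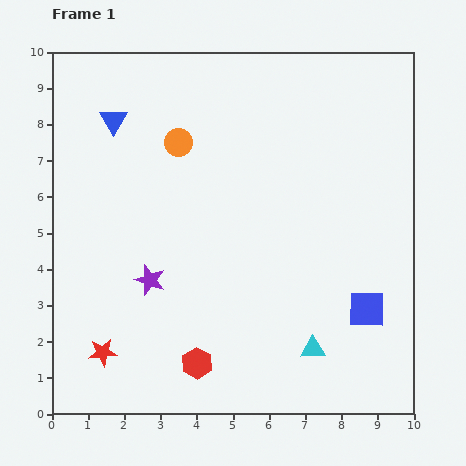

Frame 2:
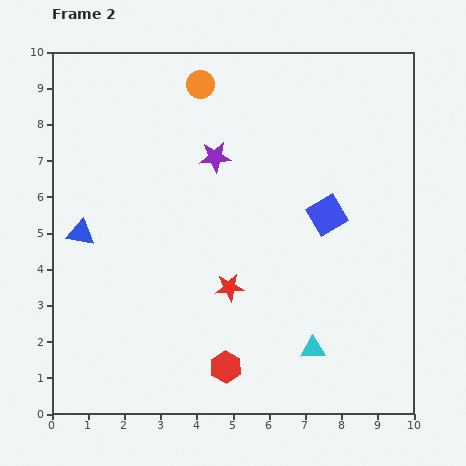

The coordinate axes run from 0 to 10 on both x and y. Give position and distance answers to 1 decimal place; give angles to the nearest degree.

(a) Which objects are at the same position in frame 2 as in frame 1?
the cyan triangle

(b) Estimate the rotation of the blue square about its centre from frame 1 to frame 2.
33° counter-clockwise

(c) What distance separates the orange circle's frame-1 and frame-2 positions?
1.7

The orange circle moved from (3.5, 7.5) to (4.1, 9.1), a distance of √(0.6² + 1.6²) ≈ 1.7.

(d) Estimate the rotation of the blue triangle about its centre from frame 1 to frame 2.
49° counter-clockwise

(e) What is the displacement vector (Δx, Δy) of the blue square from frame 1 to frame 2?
(-1.1, 2.6)

The blue square was at (8.7, 2.9) in frame 1 and (7.6, 5.5) in frame 2.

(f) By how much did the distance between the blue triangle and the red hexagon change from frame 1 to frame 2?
-1.7

Distance in frame 1: 7.1. Distance in frame 2: 5.4.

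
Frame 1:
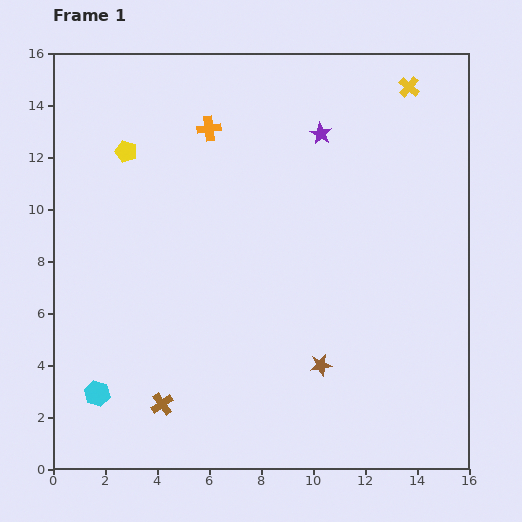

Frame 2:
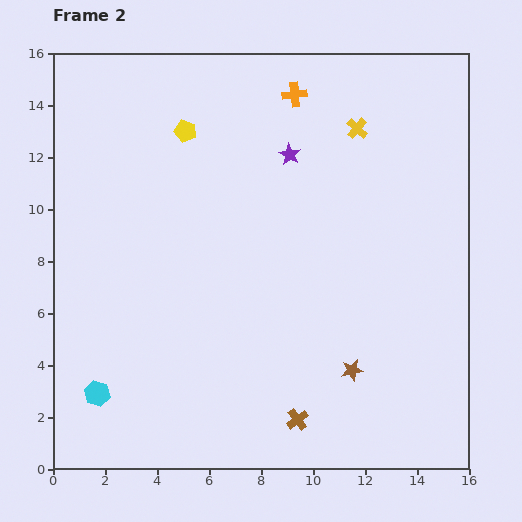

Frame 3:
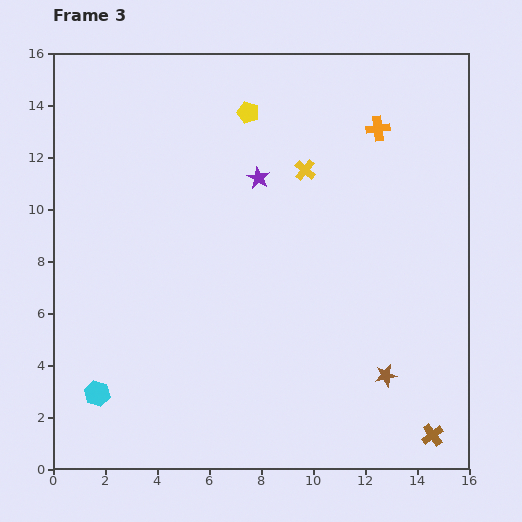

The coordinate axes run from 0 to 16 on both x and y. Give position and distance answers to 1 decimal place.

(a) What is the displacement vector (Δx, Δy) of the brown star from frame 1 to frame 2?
(1.2, -0.2)

The brown star was at (10.3, 4.0) in frame 1 and (11.5, 3.8) in frame 2.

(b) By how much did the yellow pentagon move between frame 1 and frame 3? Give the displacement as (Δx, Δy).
(4.7, 1.5)

The yellow pentagon was at (2.8, 12.2) in frame 1 and (7.5, 13.7) in frame 3.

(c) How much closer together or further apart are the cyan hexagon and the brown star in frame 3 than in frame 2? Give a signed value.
+1.3

Distance in frame 2: 9.8. Distance in frame 3: 11.1.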